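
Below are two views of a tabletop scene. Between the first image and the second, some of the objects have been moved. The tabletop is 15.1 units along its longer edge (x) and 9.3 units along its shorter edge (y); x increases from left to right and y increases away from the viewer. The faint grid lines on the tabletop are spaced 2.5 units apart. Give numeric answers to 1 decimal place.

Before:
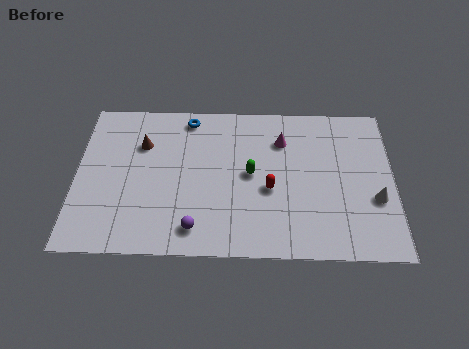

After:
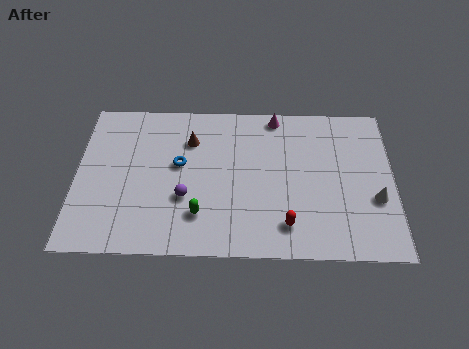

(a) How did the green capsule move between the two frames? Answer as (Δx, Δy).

(-2.4, -2.5)

The green capsule was at about (8.3, 4.8) and moved to about (5.9, 2.3).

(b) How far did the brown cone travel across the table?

2.3

The brown cone moved from about (3.1, 6.5) to (5.4, 6.8), a distance of √(2.3² + 0.3²) ≈ 2.3.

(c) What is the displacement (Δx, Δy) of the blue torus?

(-0.4, -2.9)

From the two frames, the blue torus sits at roughly (5.3, 8.2) before and (4.9, 5.3) after.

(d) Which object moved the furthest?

the green capsule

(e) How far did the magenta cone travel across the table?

1.5

The magenta cone moved from about (9.8, 6.9) to (9.5, 8.4), a distance of √(0.3² + 1.5²) ≈ 1.5.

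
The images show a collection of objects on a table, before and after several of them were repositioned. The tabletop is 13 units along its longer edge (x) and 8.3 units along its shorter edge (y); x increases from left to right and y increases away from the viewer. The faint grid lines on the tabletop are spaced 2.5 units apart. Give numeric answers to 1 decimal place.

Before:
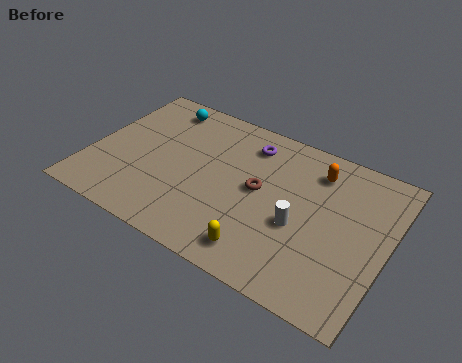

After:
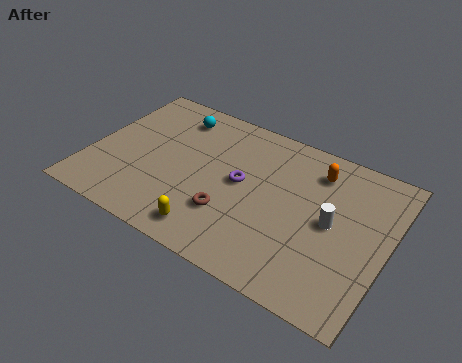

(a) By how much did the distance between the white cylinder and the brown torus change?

+2.4

Before: roughly 2.1 units apart; after: 4.5. That's 2.4 units further apart.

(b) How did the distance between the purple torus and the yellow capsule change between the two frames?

-2.3

They were about 5.6 units apart before and 3.3 after — 2.3 units closer together.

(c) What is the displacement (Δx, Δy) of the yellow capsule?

(-2.2, -0.1)

From the two frames, the yellow capsule sits at roughly (8.0, 1.3) before and (5.8, 1.2) after.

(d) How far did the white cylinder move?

1.5

From (9.3, 3.4) to (10.6, 4.2), the white cylinder covered √(1.3² + 0.8²) ≈ 1.5 units.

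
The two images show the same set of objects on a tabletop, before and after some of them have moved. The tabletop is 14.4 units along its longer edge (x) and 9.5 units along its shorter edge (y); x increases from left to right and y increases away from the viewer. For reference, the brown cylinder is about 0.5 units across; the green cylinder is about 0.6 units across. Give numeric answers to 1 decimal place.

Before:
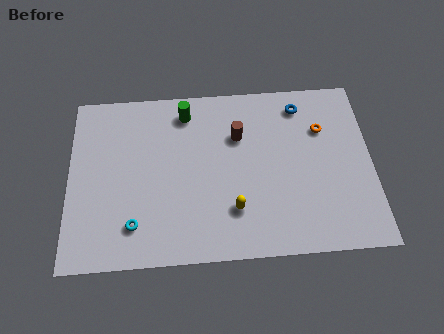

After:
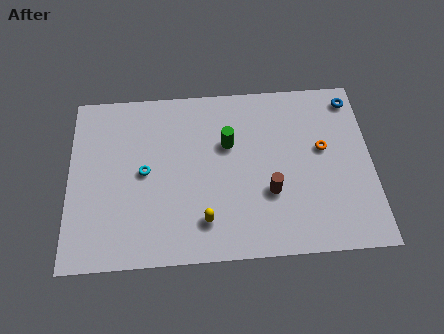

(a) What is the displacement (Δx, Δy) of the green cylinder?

(2.0, -1.9)

The green cylinder started near (5.6, 8.0) and ended near (7.6, 6.1).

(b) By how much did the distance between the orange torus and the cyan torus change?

-1.6

The distance was about 10.1 in the first image and 8.5 in the second, so they moved 1.6 units closer together.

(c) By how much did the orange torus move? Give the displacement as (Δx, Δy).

(0.0, -1.1)

The orange torus started near (12.1, 6.6) and ended near (12.1, 5.5).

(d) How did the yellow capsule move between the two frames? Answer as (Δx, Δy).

(-1.4, -0.5)

From the two frames, the yellow capsule sits at roughly (7.8, 2.5) before and (6.4, 2.0) after.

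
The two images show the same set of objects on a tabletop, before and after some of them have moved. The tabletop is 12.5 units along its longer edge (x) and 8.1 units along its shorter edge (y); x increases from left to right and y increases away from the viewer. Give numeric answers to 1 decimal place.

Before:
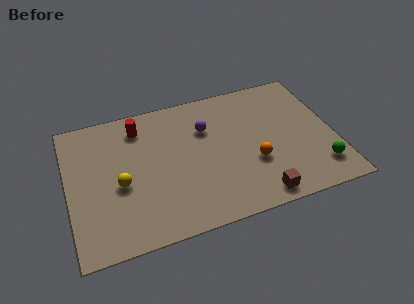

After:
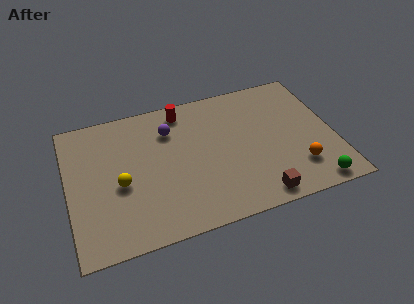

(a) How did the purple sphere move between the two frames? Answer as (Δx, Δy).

(-1.7, 0.4)

The purple sphere started near (6.6, 5.6) and ended near (4.9, 6.0).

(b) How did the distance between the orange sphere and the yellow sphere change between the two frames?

+2.1

The distance was about 6.2 in the first image and 8.3 in the second, so they moved 2.1 units further apart.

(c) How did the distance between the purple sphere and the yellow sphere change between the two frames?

-1.2

Before: roughly 4.7 units apart; after: 3.5. That's 1.2 units closer together.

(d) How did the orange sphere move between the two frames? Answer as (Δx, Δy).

(2.0, -0.9)

The orange sphere was at about (8.6, 2.9) and moved to about (10.6, 2.0).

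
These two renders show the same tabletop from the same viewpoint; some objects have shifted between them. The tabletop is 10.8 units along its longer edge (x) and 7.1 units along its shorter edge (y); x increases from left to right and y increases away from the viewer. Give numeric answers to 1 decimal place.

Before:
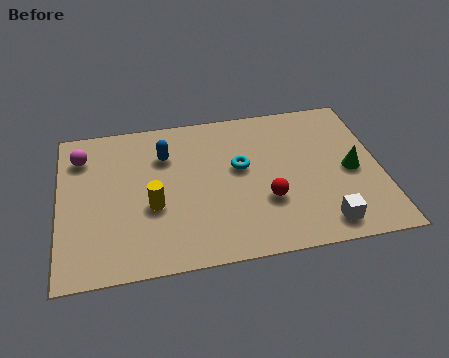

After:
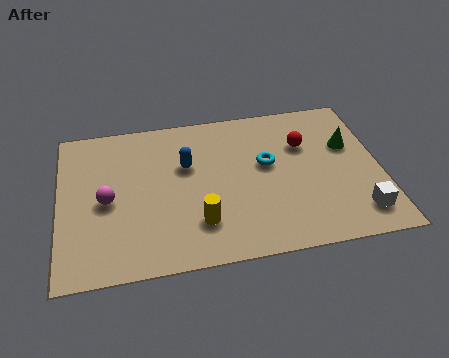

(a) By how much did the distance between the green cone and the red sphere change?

-1.5

The distance was about 3.0 in the first image and 1.5 in the second, so they moved 1.5 units closer together.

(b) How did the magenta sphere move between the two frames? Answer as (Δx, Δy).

(0.8, -2.2)

The magenta sphere was at about (0.8, 5.5) and moved to about (1.6, 3.3).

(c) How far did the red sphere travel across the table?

2.8

The red sphere moved from about (6.9, 2.4) to (8.3, 4.8), a distance of √(1.4² + 2.4²) ≈ 2.8.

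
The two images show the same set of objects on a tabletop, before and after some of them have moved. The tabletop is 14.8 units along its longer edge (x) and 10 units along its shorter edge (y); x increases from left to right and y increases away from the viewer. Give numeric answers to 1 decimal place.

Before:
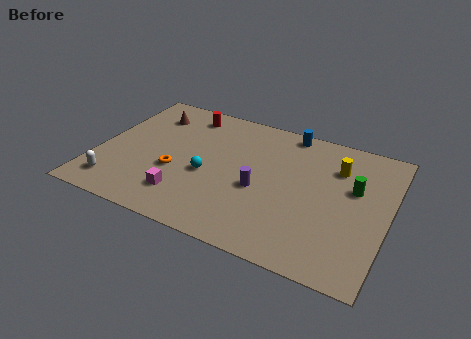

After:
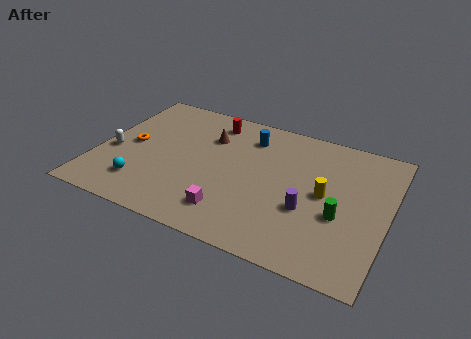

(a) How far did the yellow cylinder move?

2.2

The yellow cylinder was near (12.0, 7.3) before and (11.6, 5.1) after, so it travelled √(0.4² + 2.2²) ≈ 2.2 units.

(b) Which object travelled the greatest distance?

the cyan sphere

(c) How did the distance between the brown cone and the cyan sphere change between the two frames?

+0.6

The distance was about 5.0 in the first image and 5.6 in the second, so they moved 0.6 units further apart.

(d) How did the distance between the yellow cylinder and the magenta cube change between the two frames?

-3.4

They were about 8.8 units apart before and 5.4 after — 3.4 units closer together.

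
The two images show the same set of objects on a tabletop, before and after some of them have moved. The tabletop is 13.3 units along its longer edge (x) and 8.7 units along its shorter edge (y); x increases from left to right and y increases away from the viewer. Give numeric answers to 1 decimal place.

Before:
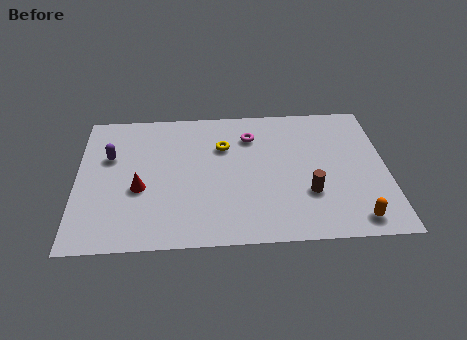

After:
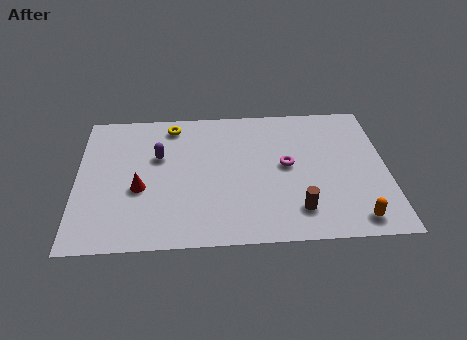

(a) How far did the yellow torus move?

2.7

The yellow torus was near (6.3, 6.0) before and (4.1, 7.5) after, so it travelled √(2.2² + 1.5²) ≈ 2.7 units.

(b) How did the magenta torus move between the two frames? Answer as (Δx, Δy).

(1.5, -2.0)

The magenta torus started near (7.5, 6.6) and ended near (9.0, 4.6).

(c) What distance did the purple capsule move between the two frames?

2.1

From (1.4, 5.6) to (3.5, 5.5), the purple capsule covered √(2.1² + 0.1²) ≈ 2.1 units.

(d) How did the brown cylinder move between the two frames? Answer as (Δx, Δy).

(-0.5, -1.0)

The brown cylinder started near (9.9, 2.8) and ended near (9.4, 1.8).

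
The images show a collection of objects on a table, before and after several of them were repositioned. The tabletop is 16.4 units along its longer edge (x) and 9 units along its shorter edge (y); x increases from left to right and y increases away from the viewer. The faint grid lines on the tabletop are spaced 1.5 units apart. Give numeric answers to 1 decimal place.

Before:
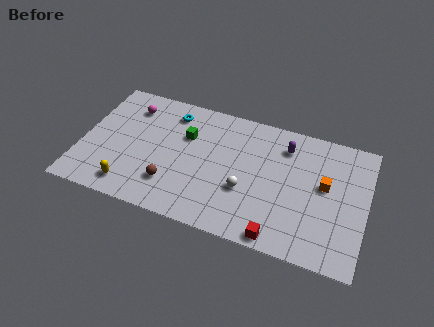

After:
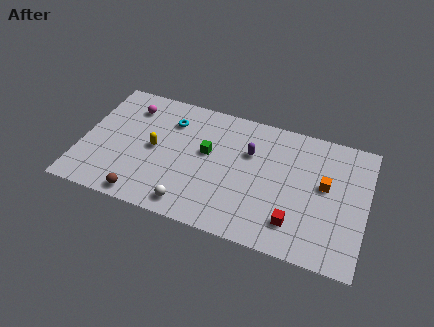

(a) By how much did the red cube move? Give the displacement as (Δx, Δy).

(0.8, 1.2)

The red cube started near (11.7, 0.8) and ended near (12.5, 2.0).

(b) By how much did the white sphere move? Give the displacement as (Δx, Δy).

(-3.0, -2.1)

The white sphere started near (9.6, 3.3) and ended near (6.6, 1.2).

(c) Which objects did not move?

the orange cube and the magenta sphere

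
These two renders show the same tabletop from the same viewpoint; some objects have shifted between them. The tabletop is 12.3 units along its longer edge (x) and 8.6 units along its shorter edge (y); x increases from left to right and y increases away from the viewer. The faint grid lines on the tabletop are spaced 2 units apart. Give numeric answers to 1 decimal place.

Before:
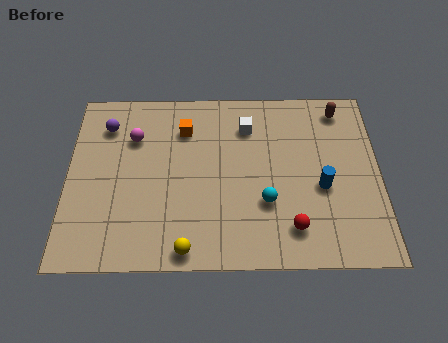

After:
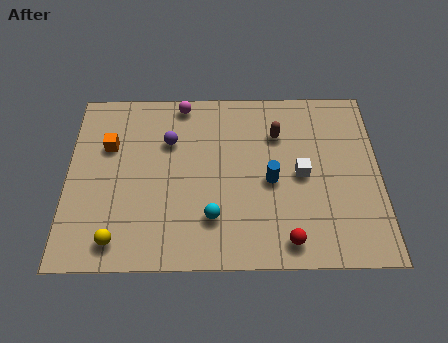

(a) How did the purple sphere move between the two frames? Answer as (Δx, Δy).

(2.5, -0.8)

The purple sphere started near (1.5, 6.7) and ended near (4.0, 5.9).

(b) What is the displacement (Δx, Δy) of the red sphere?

(-0.2, -0.6)

The red sphere started near (8.8, 1.7) and ended near (8.6, 1.1).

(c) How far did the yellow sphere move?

2.7

The yellow sphere moved from about (4.7, 0.8) to (2.0, 1.2), a distance of √(2.7² + 0.4²) ≈ 2.7.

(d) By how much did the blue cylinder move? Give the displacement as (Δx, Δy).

(-2.0, 0.3)

From the two frames, the blue cylinder sits at roughly (10.0, 3.6) before and (8.0, 3.9) after.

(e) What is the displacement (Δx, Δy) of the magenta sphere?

(1.9, 1.7)

From the two frames, the magenta sphere sits at roughly (2.6, 6.1) before and (4.5, 7.8) after.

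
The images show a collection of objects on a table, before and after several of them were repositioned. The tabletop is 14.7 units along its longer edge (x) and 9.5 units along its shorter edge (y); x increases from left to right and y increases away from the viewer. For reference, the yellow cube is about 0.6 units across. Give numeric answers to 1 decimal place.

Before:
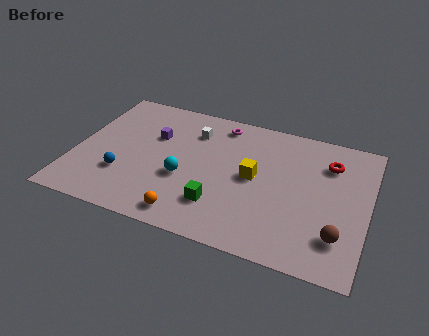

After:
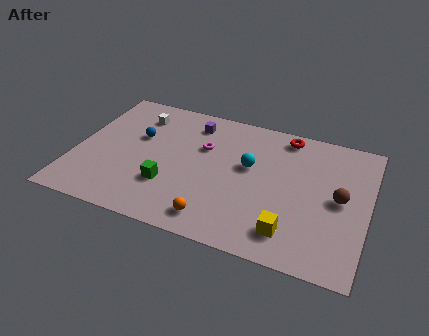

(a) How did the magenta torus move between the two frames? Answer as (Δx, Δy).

(-0.7, -2.0)

From the two frames, the magenta torus sits at roughly (7.0, 8.2) before and (6.3, 6.2) after.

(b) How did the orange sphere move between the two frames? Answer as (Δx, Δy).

(1.3, 0.2)

From the two frames, the orange sphere sits at roughly (6.1, 1.2) before and (7.4, 1.4) after.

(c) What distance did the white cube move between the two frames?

2.9

From (5.7, 7.2) to (2.8, 7.5), the white cube covered √(2.9² + 0.3²) ≈ 2.9 units.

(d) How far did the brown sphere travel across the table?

2.5

The brown sphere moved from about (13.4, 2.3) to (13.3, 4.8), a distance of √(0.1² + 2.5²) ≈ 2.5.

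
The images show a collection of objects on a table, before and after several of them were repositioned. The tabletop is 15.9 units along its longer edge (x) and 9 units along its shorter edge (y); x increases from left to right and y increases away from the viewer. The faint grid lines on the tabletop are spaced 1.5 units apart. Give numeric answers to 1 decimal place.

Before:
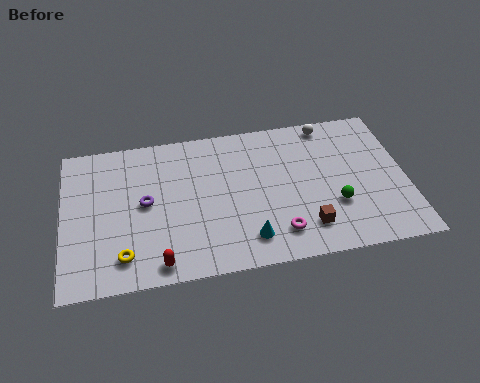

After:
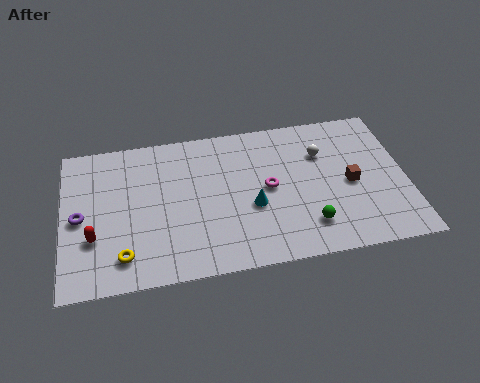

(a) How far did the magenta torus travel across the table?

2.8

From (9.8, 1.8) to (9.5, 4.6), the magenta torus covered √(0.3² + 2.8²) ≈ 2.8 units.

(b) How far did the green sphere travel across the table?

1.6

The green sphere was near (12.5, 3.0) before and (11.2, 2.0) after, so it travelled √(1.3² + 1.0²) ≈ 1.6 units.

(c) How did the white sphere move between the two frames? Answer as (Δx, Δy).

(-0.4, -1.8)

The white sphere was at about (12.5, 8.1) and moved to about (12.1, 6.3).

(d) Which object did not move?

the yellow torus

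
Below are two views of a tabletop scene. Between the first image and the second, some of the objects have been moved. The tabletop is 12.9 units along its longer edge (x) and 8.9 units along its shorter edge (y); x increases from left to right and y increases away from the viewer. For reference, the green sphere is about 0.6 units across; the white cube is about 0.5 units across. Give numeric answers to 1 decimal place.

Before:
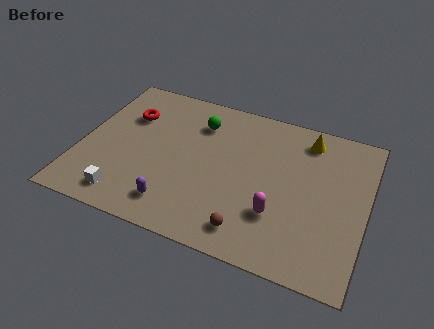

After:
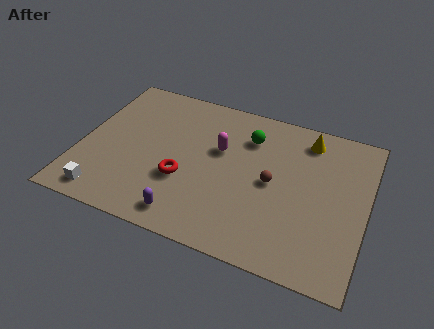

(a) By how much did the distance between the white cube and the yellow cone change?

+0.8

Before: roughly 9.8 units apart; after: 10.6. That's 0.8 units further apart.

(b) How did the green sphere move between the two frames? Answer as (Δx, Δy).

(2.3, -0.1)

The green sphere was at about (5.1, 6.8) and moved to about (7.4, 6.7).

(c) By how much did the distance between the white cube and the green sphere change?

+2.0

The distance was about 6.1 in the first image and 8.1 in the second, so they moved 2.0 units further apart.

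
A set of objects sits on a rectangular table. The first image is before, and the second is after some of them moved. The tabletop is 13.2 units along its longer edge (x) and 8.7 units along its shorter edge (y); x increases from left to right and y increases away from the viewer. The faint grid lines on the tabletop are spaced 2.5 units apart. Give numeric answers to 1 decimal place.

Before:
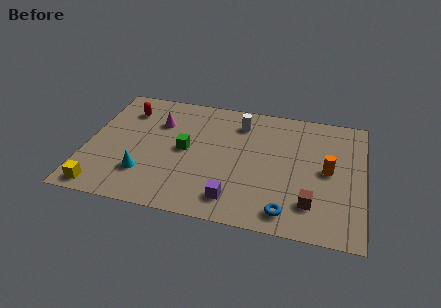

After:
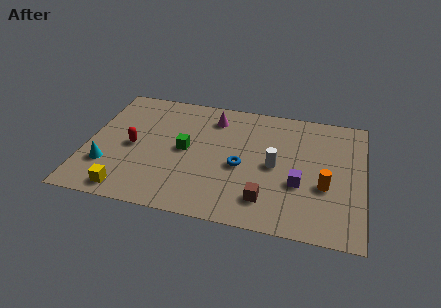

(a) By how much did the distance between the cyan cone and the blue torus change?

-0.5

They were about 6.9 units apart before and 6.4 after — 0.5 units closer together.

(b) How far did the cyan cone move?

1.8

The cyan cone was near (2.9, 2.3) before and (1.1, 2.5) after, so it travelled √(1.8² + 0.2²) ≈ 1.8 units.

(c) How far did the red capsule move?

2.6

From (1.7, 6.7) to (2.2, 4.1), the red capsule covered √(0.5² + 2.6²) ≈ 2.6 units.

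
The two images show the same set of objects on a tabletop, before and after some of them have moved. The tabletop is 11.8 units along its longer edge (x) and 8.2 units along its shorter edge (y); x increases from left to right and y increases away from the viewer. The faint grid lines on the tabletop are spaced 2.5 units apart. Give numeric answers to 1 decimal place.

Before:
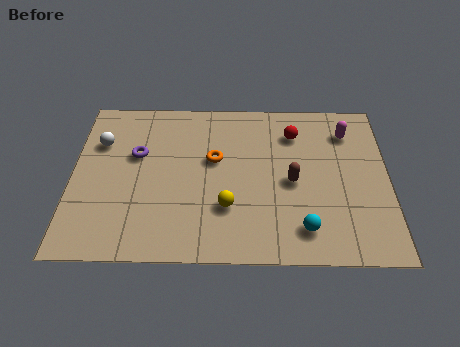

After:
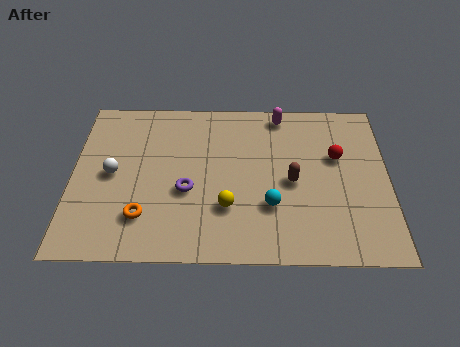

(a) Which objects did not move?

the brown capsule and the yellow sphere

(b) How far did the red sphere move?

2.0

The red sphere moved from about (8.3, 6.3) to (9.9, 5.1), a distance of √(1.6² + 1.2²) ≈ 2.0.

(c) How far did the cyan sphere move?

1.6

From (8.6, 1.5) to (7.4, 2.6), the cyan sphere covered √(1.2² + 1.1²) ≈ 1.6 units.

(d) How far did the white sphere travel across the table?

1.7

The white sphere moved from about (1.0, 5.7) to (1.5, 4.1), a distance of √(0.5² + 1.6²) ≈ 1.7.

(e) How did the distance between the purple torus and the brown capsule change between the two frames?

-2.0

The distance was about 5.9 in the first image and 3.9 in the second, so they moved 2.0 units closer together.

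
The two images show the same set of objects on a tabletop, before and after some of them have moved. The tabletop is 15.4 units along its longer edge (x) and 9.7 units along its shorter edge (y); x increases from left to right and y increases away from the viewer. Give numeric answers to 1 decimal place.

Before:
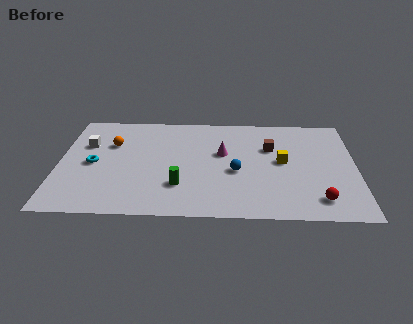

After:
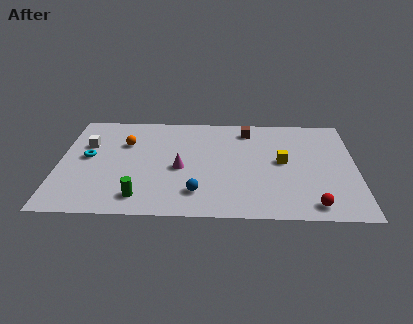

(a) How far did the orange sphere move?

0.7

The orange sphere was near (2.7, 6.5) before and (3.4, 6.6) after, so it travelled √(0.7² + 0.1²) ≈ 0.7 units.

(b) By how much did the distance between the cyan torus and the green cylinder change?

-0.3

They were about 4.9 units apart before and 4.6 after — 0.3 units closer together.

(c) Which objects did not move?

the white cube and the yellow cube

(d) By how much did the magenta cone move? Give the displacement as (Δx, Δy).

(-2.2, -1.5)

The magenta cone was at about (8.5, 5.8) and moved to about (6.3, 4.3).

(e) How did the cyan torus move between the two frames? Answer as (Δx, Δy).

(-0.3, 0.6)

From the two frames, the cyan torus sits at roughly (1.8, 4.6) before and (1.5, 5.2) after.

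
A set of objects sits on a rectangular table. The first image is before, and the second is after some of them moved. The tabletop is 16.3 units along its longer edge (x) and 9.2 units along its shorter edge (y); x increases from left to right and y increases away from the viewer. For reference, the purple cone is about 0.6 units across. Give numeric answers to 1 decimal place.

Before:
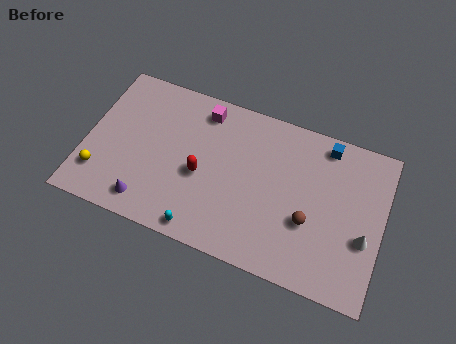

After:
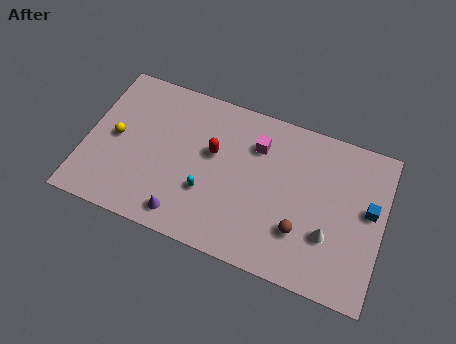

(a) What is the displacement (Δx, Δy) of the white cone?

(-1.9, -0.5)

From the two frames, the white cone sits at roughly (15.4, 3.5) before and (13.5, 3.0) after.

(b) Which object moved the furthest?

the blue cube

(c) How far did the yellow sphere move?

2.5

From (1.0, 2.2) to (1.6, 4.6), the yellow sphere covered √(0.6² + 2.4²) ≈ 2.5 units.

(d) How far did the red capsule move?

1.6

From (6.4, 4.0) to (6.9, 5.5), the red capsule covered √(0.5² + 1.5²) ≈ 1.6 units.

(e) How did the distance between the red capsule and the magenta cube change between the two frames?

-1.2

They were about 3.8 units apart before and 2.6 after — 1.2 units closer together.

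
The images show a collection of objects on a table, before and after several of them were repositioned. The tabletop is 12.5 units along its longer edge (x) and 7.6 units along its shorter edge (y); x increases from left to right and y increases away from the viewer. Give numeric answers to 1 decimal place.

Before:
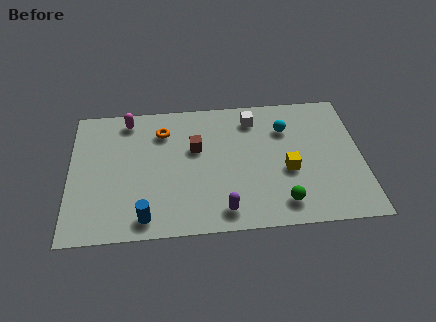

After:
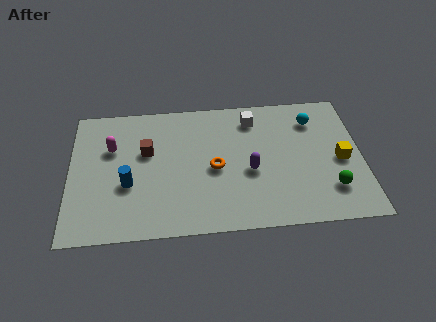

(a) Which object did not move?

the white cube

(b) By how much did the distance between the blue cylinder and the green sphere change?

+2.9

The distance was about 5.8 in the first image and 8.7 in the second, so they moved 2.9 units further apart.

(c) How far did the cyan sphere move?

1.3

From (9.3, 5.5) to (10.5, 5.9), the cyan sphere covered √(1.2² + 0.4²) ≈ 1.3 units.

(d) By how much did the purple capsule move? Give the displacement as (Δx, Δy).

(1.2, 2.1)

The purple capsule was at about (6.5, 1.1) and moved to about (7.7, 3.2).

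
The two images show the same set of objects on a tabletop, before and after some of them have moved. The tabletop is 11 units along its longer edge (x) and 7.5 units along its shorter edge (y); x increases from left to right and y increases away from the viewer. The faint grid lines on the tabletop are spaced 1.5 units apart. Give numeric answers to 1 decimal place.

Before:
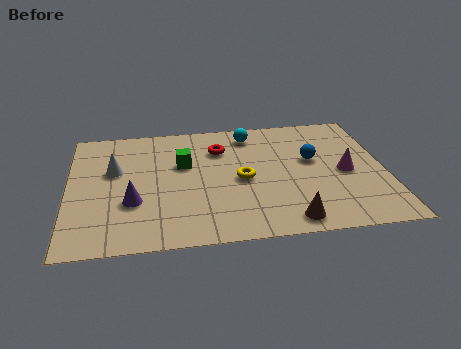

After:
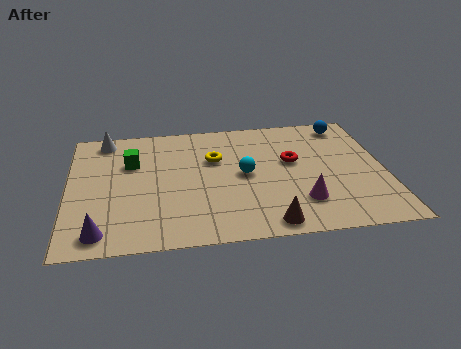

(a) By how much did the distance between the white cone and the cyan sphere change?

+0.5

The distance was about 5.1 in the first image and 5.6 in the second, so they moved 0.5 units further apart.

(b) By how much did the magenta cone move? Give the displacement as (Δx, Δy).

(-1.6, -1.6)

The magenta cone was at about (9.6, 3.5) and moved to about (8.0, 1.9).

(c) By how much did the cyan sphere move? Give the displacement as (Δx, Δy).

(-0.3, -2.5)

The cyan sphere was at about (6.4, 6.3) and moved to about (6.1, 3.8).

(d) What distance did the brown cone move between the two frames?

0.7

From (7.5, 0.9) to (6.8, 0.8), the brown cone covered √(0.7² + 0.1²) ≈ 0.7 units.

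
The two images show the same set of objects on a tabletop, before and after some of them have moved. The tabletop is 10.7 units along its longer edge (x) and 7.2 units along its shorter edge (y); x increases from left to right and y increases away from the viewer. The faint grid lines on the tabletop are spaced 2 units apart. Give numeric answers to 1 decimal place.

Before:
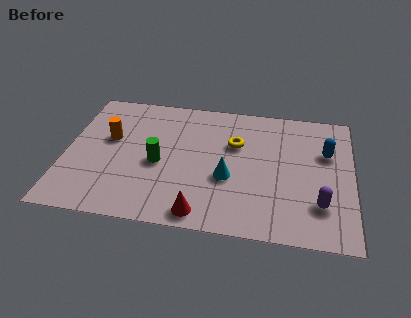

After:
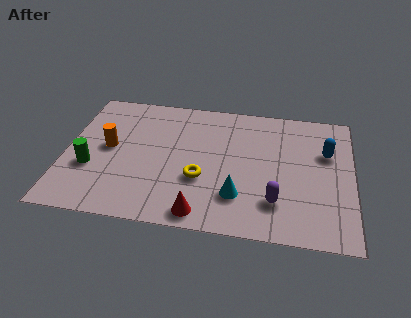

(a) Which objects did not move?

the red cone and the blue capsule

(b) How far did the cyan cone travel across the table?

1.0

From (6.1, 2.8) to (6.5, 1.9), the cyan cone covered √(0.4² + 0.9²) ≈ 1.0 units.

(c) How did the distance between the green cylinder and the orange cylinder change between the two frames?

-0.9

Before: roughly 2.2 units apart; after: 1.3. That's 0.9 units closer together.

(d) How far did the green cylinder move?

2.6

The green cylinder was near (3.5, 3.2) before and (1.0, 2.6) after, so it travelled √(2.5² + 0.6²) ≈ 2.6 units.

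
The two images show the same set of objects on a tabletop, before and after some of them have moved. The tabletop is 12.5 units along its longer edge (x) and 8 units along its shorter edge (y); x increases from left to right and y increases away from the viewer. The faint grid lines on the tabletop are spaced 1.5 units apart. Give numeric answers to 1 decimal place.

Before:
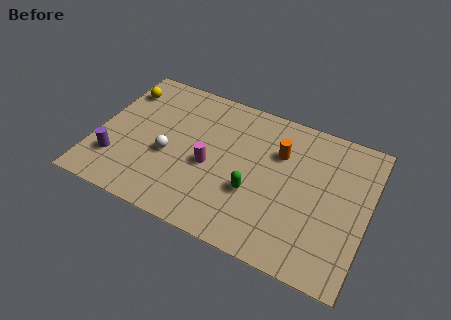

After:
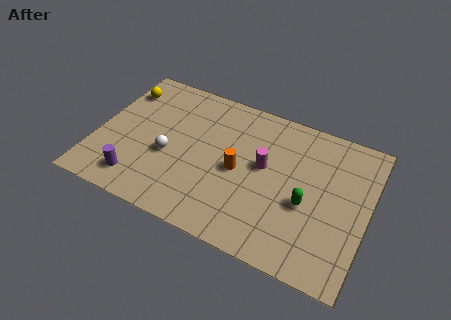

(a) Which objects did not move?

the white sphere and the yellow sphere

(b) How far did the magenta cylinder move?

2.6

The magenta cylinder was near (5.3, 3.5) before and (7.7, 4.5) after, so it travelled √(2.4² + 1.0²) ≈ 2.6 units.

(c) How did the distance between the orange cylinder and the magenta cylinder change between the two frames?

-2.3

The distance was about 3.6 in the first image and 1.3 in the second, so they moved 2.3 units closer together.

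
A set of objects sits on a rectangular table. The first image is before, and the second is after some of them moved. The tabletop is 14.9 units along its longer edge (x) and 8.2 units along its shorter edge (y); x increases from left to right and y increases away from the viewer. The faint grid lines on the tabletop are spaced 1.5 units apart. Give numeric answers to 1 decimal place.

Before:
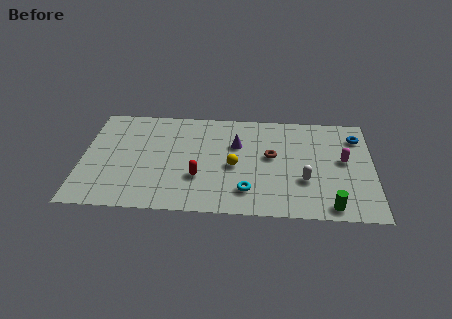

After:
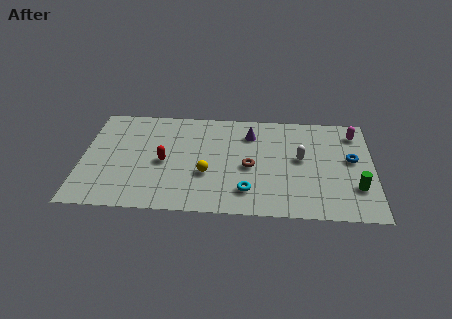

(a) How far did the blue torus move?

1.8

From (14.1, 6.4) to (13.8, 4.6), the blue torus covered √(0.3² + 1.8²) ≈ 1.8 units.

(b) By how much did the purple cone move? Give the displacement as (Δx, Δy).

(0.7, 0.9)

The purple cone was at about (7.9, 5.4) and moved to about (8.6, 6.3).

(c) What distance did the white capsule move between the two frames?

1.7

The white capsule was near (11.4, 2.8) before and (11.2, 4.5) after, so it travelled √(0.2² + 1.7²) ≈ 1.7 units.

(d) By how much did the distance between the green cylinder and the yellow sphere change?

+2.0

The distance was about 5.6 in the first image and 7.6 in the second, so they moved 2.0 units further apart.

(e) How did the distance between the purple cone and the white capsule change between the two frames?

-1.2

The distance was about 4.4 in the first image and 3.2 in the second, so they moved 1.2 units closer together.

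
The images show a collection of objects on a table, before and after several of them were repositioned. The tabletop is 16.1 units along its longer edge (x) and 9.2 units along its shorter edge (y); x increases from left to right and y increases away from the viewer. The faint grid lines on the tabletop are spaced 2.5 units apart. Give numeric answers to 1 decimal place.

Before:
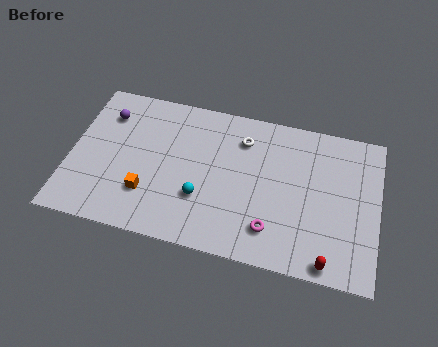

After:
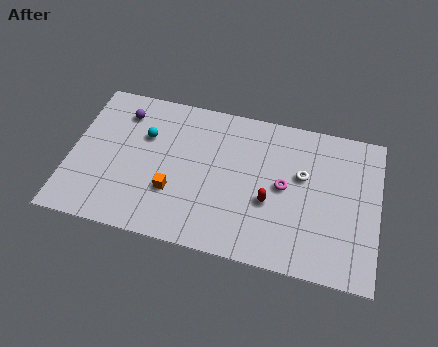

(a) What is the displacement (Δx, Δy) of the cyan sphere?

(-3.2, 3.1)

From the two frames, the cyan sphere sits at roughly (7.0, 3.0) before and (3.8, 6.1) after.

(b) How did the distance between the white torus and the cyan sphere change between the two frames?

+3.8

The distance was about 4.5 in the first image and 8.3 in the second, so they moved 3.8 units further apart.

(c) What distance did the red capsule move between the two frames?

4.3

The red capsule was near (13.7, 0.8) before and (10.5, 3.6) after, so it travelled √(3.2² + 2.8²) ≈ 4.3 units.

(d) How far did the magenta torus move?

2.7

From (10.7, 2.0) to (11.2, 4.7), the magenta torus covered √(0.5² + 2.7²) ≈ 2.7 units.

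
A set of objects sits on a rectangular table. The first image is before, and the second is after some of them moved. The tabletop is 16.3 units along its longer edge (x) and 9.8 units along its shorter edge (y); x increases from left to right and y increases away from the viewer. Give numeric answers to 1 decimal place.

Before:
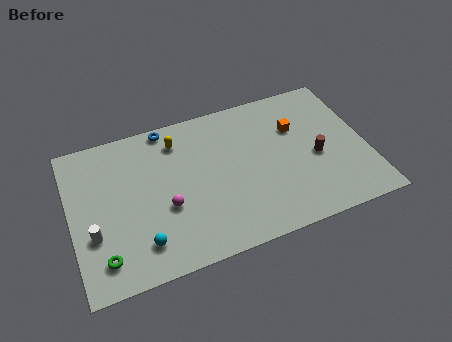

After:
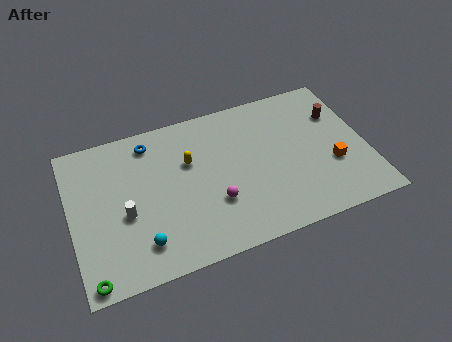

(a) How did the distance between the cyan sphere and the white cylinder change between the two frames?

-0.7

They were about 2.9 units apart before and 2.2 after — 0.7 units closer together.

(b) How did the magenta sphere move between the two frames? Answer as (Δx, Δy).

(2.6, -0.6)

From the two frames, the magenta sphere sits at roughly (5.1, 3.8) before and (7.7, 3.2) after.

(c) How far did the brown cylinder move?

2.9

From (13.5, 4.3) to (15.0, 6.8), the brown cylinder covered √(1.5² + 2.5²) ≈ 2.9 units.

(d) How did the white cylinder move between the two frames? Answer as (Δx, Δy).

(1.8, 0.7)

From the two frames, the white cylinder sits at roughly (1.1, 3.4) before and (2.9, 4.1) after.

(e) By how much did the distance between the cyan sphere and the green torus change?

+0.9

Before: roughly 2.1 units apart; after: 3.0. That's 0.9 units further apart.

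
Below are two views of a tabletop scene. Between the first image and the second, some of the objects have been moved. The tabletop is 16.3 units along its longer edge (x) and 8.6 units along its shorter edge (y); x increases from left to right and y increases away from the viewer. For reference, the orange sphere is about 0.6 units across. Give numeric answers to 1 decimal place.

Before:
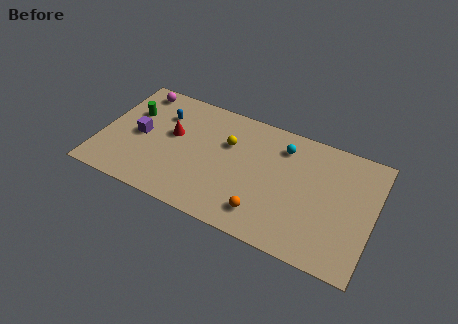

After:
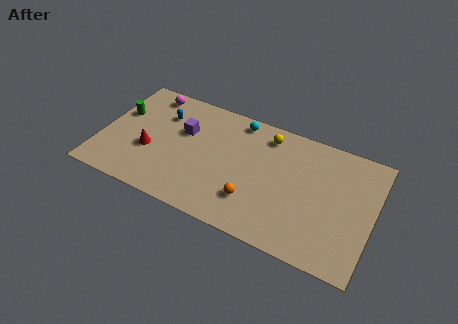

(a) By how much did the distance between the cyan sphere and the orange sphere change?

+0.4

They were about 5.1 units apart before and 5.5 after — 0.4 units further apart.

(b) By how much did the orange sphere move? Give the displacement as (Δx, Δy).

(-0.7, 0.6)

The orange sphere was at about (10.1, 1.7) and moved to about (9.4, 2.3).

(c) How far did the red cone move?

2.1

From (4.2, 5.0) to (3.0, 3.3), the red cone covered √(1.2² + 1.7²) ≈ 2.1 units.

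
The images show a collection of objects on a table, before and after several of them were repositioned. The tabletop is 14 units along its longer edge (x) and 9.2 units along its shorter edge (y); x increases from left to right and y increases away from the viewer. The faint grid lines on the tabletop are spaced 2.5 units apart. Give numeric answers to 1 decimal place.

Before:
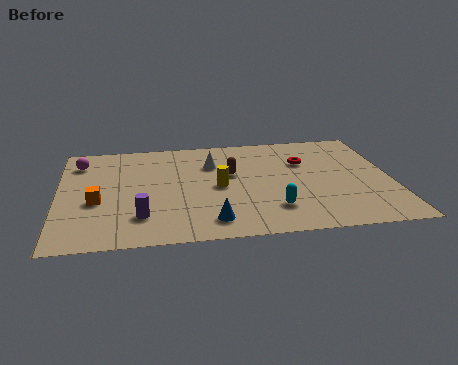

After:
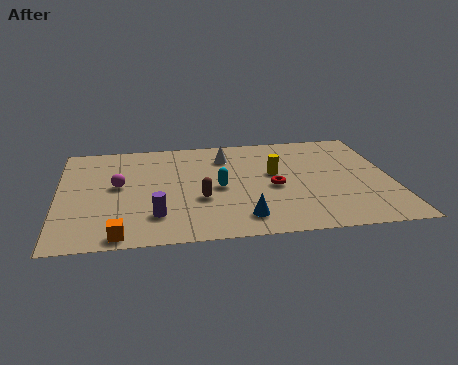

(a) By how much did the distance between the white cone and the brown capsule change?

+2.6

Before: roughly 1.3 units apart; after: 3.9. That's 2.6 units further apart.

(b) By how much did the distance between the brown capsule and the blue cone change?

-1.6

The distance was about 4.1 in the first image and 2.5 in the second, so they moved 1.6 units closer together.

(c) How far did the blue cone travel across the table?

1.3

The blue cone moved from about (6.3, 1.5) to (7.6, 1.6), a distance of √(1.3² + 0.1²) ≈ 1.3.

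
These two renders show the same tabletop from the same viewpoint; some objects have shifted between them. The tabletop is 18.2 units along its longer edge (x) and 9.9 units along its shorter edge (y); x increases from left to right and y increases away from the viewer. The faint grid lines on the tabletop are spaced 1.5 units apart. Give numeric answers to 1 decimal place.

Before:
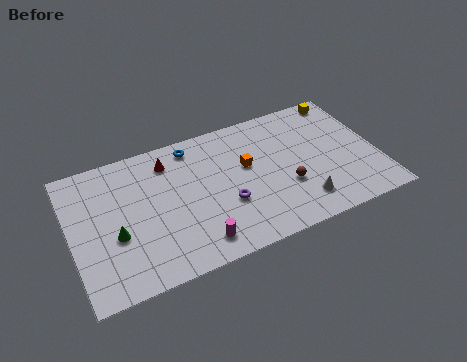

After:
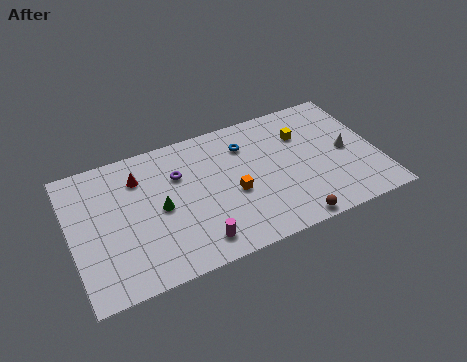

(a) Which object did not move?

the magenta cylinder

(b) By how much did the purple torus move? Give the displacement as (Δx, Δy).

(-2.5, 3.2)

The purple torus was at about (9.0, 3.6) and moved to about (6.5, 6.8).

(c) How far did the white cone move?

4.2

From (13.3, 2.0) to (16.4, 4.8), the white cone covered √(3.1² + 2.8²) ≈ 4.2 units.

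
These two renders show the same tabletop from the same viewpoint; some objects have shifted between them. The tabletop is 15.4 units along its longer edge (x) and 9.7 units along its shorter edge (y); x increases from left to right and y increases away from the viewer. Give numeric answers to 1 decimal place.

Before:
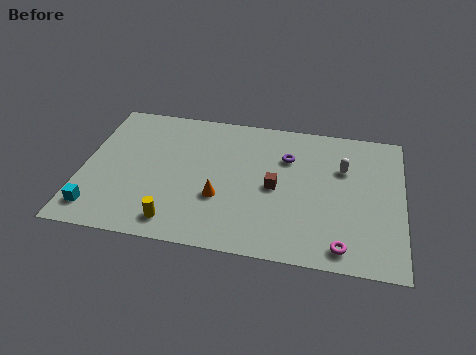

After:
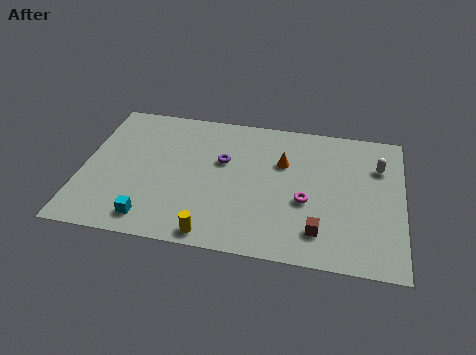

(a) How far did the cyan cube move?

2.6

The cyan cube moved from about (0.9, 1.6) to (3.5, 1.4), a distance of √(2.6² + 0.2²) ≈ 2.6.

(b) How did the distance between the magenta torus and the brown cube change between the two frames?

-2.7

The distance was about 4.7 in the first image and 2.0 in the second, so they moved 2.7 units closer together.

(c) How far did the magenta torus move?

3.2

The magenta torus was near (12.6, 1.2) before and (10.8, 3.9) after, so it travelled √(1.8² + 2.7²) ≈ 3.2 units.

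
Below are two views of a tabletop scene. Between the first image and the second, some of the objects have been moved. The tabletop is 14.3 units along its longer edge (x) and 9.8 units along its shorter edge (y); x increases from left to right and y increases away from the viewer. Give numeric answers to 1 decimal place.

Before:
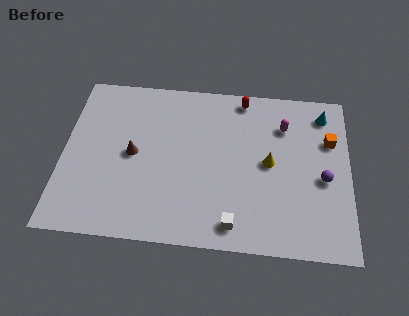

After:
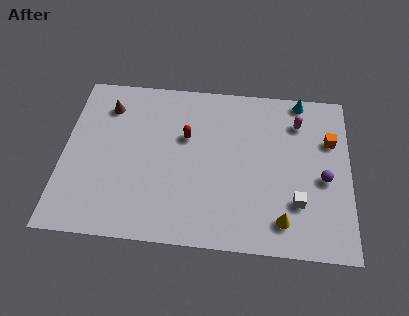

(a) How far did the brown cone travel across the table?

3.1

The brown cone moved from about (3.5, 4.9) to (2.1, 7.7), a distance of √(1.4² + 2.8²) ≈ 3.1.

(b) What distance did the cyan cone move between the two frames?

1.4

The cyan cone moved from about (13.0, 8.2) to (11.8, 9.0), a distance of √(1.2² + 0.8²) ≈ 1.4.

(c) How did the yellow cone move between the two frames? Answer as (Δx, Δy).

(0.7, -3.3)

The yellow cone started near (10.3, 5.0) and ended near (11.0, 1.7).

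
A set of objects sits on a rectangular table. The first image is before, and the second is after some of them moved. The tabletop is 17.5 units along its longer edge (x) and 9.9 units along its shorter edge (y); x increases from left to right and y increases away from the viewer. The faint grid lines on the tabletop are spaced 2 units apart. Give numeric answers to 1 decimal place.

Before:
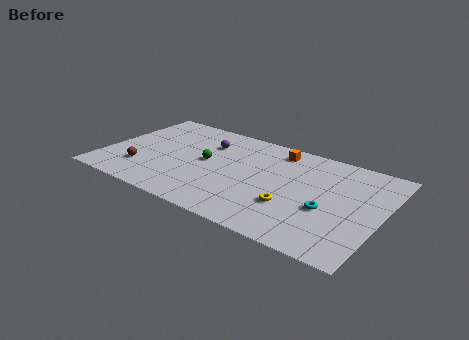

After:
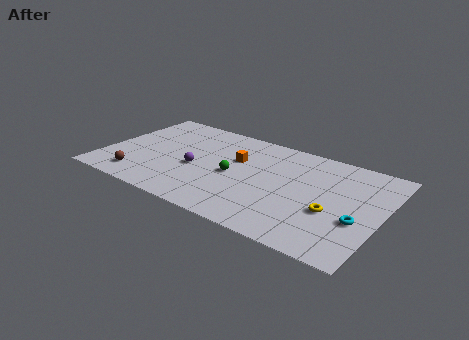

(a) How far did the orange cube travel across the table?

3.1

The orange cube was near (10.5, 8.4) before and (8.2, 6.3) after, so it travelled √(2.3² + 2.1²) ≈ 3.1 units.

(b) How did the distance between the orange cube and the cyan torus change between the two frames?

+2.5

The distance was about 5.9 in the first image and 8.4 in the second, so they moved 2.5 units further apart.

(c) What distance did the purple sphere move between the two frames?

3.0

The purple sphere was near (6.1, 7.2) before and (5.9, 4.2) after, so it travelled √(0.2² + 3.0²) ≈ 3.0 units.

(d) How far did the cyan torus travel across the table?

1.9

From (14.3, 3.9) to (16.2, 3.7), the cyan torus covered √(1.9² + 0.2²) ≈ 1.9 units.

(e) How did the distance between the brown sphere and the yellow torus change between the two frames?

+2.6

They were about 9.6 units apart before and 12.2 after — 2.6 units further apart.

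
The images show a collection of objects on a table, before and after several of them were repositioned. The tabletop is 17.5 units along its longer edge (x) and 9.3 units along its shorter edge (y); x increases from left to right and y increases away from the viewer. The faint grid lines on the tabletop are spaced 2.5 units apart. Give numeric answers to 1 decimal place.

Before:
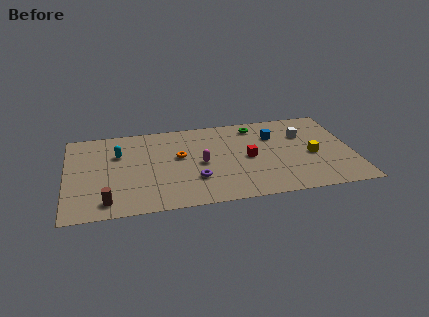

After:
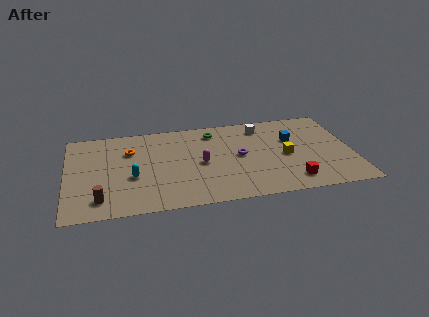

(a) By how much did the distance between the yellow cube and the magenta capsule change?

-1.6

Before: roughly 6.8 units apart; after: 5.2. That's 1.6 units closer together.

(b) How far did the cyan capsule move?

2.7

The cyan capsule was near (3.2, 6.3) before and (4.0, 3.7) after, so it travelled √(0.8² + 2.6²) ≈ 2.7 units.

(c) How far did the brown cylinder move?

0.5

The brown cylinder moved from about (2.4, 1.4) to (2.0, 1.7), a distance of √(0.4² + 0.3²) ≈ 0.5.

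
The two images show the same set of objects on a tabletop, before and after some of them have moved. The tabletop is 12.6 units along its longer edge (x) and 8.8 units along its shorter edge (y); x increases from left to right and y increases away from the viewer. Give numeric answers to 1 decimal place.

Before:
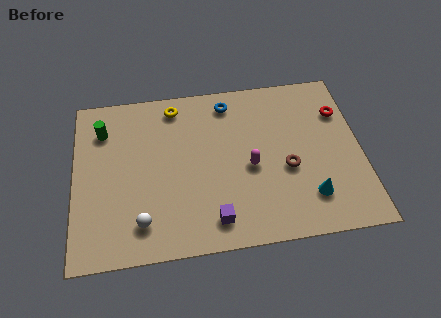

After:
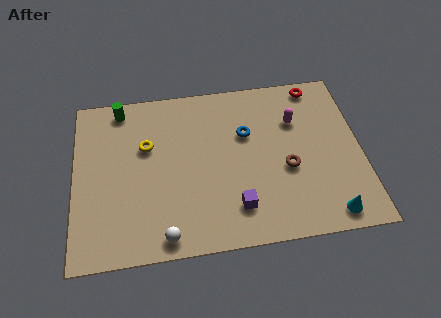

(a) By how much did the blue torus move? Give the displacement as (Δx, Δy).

(0.7, -1.8)

The blue torus started near (6.9, 7.5) and ended near (7.6, 5.7).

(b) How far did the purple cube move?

1.1

From (6.0, 1.4) to (7.0, 1.9), the purple cube covered √(1.0² + 0.5²) ≈ 1.1 units.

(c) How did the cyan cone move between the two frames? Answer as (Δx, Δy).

(0.8, -1.0)

The cyan cone was at about (10.2, 2.0) and moved to about (11.0, 1.0).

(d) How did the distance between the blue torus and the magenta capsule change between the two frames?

-1.5

Before: roughly 3.7 units apart; after: 2.2. That's 1.5 units closer together.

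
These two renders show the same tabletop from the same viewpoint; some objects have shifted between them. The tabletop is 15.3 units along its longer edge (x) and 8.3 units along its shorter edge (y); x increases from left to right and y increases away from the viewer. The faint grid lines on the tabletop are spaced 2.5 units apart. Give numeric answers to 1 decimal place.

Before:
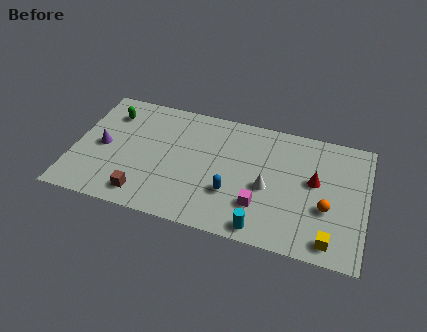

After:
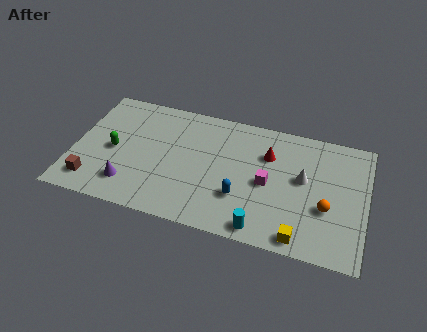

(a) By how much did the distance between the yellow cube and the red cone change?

+1.6

Before: roughly 3.7 units apart; after: 5.3. That's 1.6 units further apart.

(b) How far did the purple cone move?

2.7

The purple cone moved from about (1.5, 4.0) to (3.1, 1.8), a distance of √(1.6² + 2.2²) ≈ 2.7.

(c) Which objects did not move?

the orange sphere and the cyan cylinder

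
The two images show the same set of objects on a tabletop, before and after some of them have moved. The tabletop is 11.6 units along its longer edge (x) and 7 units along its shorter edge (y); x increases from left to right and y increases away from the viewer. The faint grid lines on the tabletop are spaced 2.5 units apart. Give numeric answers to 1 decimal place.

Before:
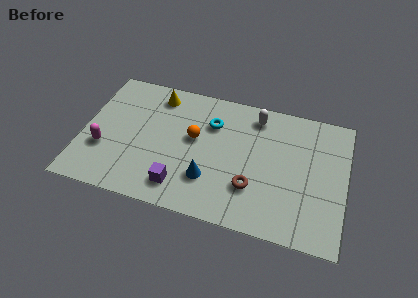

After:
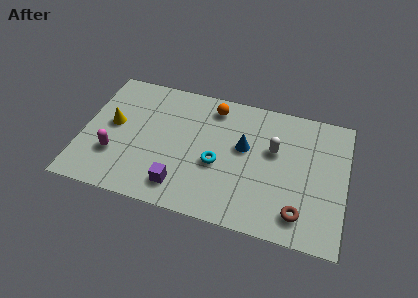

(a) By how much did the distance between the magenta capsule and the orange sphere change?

+1.3

The distance was about 4.2 in the first image and 5.5 in the second, so they moved 1.3 units further apart.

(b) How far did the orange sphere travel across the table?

2.0

The orange sphere was near (4.9, 4.0) before and (5.6, 5.9) after, so it travelled √(0.7² + 1.9²) ≈ 2.0 units.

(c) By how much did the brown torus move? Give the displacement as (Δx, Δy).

(2.1, -0.8)

The brown torus was at about (7.6, 2.1) and moved to about (9.7, 1.3).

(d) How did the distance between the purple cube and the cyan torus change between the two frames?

-1.7

Before: roughly 3.9 units apart; after: 2.2. That's 1.7 units closer together.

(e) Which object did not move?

the purple cube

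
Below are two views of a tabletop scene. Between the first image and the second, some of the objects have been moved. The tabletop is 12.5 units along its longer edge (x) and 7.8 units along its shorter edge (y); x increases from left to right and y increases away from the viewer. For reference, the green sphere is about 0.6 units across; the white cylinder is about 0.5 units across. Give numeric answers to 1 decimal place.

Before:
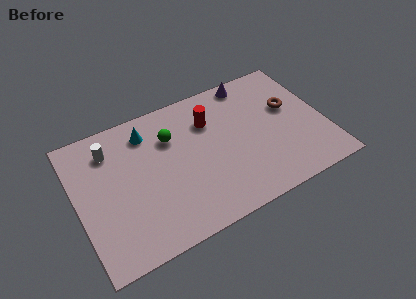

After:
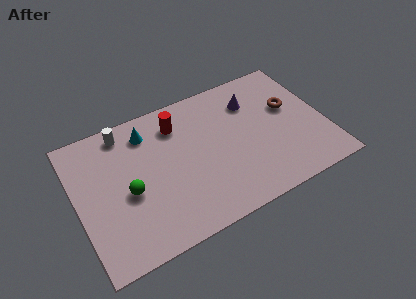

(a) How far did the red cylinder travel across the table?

1.7

The red cylinder moved from about (6.9, 5.6) to (5.3, 6.1), a distance of √(1.6² + 0.5²) ≈ 1.7.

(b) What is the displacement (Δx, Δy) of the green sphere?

(-2.4, -2.1)

The green sphere was at about (4.9, 5.5) and moved to about (2.5, 3.4).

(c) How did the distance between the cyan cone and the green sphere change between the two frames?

+1.8

The distance was about 1.4 in the first image and 3.2 in the second, so they moved 1.8 units further apart.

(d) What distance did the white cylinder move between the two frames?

1.1

From (1.9, 6.1) to (2.7, 6.8), the white cylinder covered √(0.8² + 0.7²) ≈ 1.1 units.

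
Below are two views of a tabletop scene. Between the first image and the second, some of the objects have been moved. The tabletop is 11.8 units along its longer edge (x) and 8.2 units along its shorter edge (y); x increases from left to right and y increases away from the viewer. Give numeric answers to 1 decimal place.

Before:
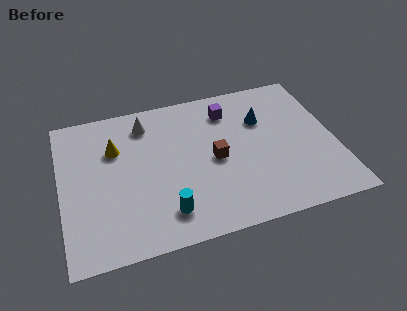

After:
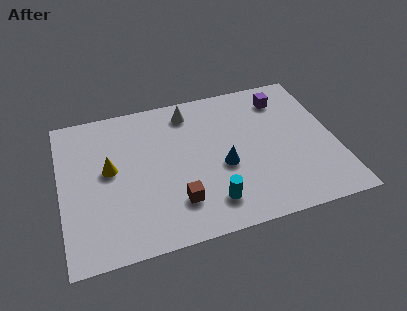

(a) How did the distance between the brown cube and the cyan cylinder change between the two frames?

-1.8

The distance was about 3.3 in the first image and 1.5 in the second, so they moved 1.8 units closer together.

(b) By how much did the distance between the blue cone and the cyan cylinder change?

-4.1

The distance was about 6.0 in the first image and 1.9 in the second, so they moved 4.1 units closer together.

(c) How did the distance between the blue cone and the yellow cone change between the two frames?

-1.5

Before: roughly 6.4 units apart; after: 4.9. That's 1.5 units closer together.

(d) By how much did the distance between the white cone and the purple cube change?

+0.5

Before: roughly 3.6 units apart; after: 4.1. That's 0.5 units further apart.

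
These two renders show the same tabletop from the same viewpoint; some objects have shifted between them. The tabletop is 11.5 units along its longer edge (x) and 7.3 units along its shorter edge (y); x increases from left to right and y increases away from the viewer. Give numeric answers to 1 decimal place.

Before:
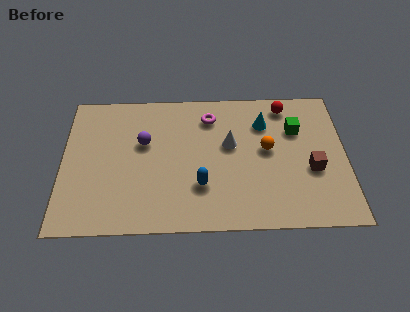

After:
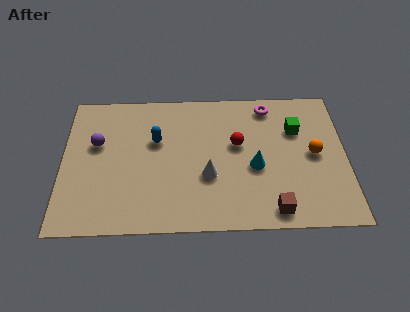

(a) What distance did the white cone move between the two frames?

1.8

The white cone was near (6.8, 4.3) before and (5.9, 2.7) after, so it travelled √(0.9² + 1.6²) ≈ 1.8 units.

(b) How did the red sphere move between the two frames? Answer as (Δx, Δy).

(-2.0, -2.0)

From the two frames, the red sphere sits at roughly (9.1, 6.3) before and (7.1, 4.3) after.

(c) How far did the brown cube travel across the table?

2.6

The brown cube moved from about (10.1, 2.9) to (8.5, 0.9), a distance of √(1.6² + 2.0²) ≈ 2.6.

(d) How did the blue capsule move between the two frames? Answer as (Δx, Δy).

(-1.8, 2.4)

From the two frames, the blue capsule sits at roughly (5.6, 2.2) before and (3.8, 4.6) after.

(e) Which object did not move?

the green cube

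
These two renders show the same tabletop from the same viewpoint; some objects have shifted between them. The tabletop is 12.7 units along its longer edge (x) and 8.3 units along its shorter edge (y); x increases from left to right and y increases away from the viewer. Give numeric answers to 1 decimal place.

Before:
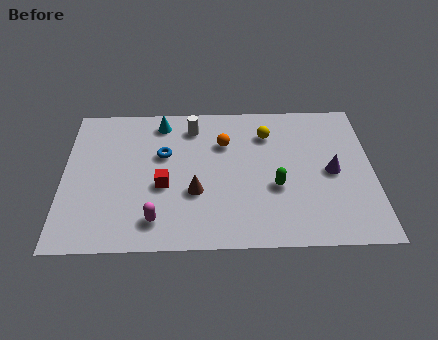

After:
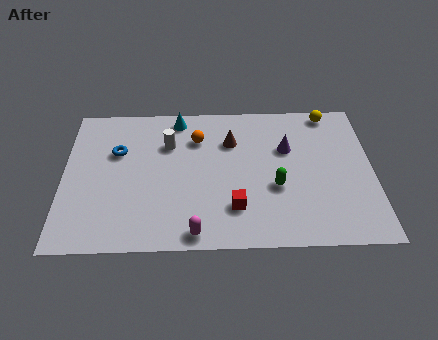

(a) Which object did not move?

the green capsule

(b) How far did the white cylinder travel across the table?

1.4

The white cylinder was near (5.3, 6.8) before and (4.3, 5.8) after, so it travelled √(1.0² + 1.0²) ≈ 1.4 units.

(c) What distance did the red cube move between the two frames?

3.2

The red cube was near (4.1, 3.4) before and (7.0, 2.1) after, so it travelled √(2.9² + 1.3²) ≈ 3.2 units.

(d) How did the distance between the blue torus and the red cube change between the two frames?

+4.0

Before: roughly 1.8 units apart; after: 5.8. That's 4.0 units further apart.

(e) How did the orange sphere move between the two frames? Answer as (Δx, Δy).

(-1.1, 0.3)

The orange sphere was at about (6.6, 5.8) and moved to about (5.5, 6.1).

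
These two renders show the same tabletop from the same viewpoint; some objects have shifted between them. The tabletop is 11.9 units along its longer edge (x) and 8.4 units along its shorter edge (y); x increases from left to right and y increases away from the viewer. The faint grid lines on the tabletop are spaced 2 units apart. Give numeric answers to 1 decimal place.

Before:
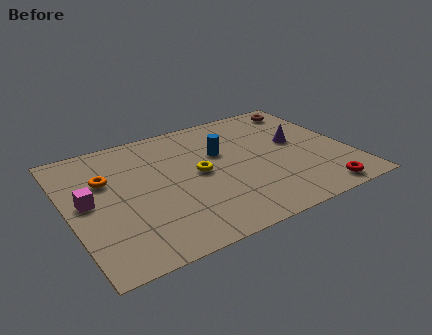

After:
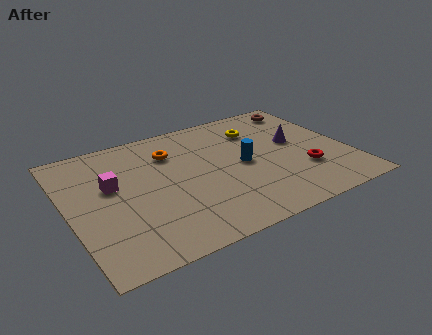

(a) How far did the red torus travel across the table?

1.7

From (10.1, 0.9) to (9.8, 2.6), the red torus covered √(0.3² + 1.7²) ≈ 1.7 units.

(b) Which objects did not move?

the purple cone and the brown torus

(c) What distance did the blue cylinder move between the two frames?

1.4

From (6.6, 5.3) to (7.4, 4.1), the blue cylinder covered √(0.8² + 1.2²) ≈ 1.4 units.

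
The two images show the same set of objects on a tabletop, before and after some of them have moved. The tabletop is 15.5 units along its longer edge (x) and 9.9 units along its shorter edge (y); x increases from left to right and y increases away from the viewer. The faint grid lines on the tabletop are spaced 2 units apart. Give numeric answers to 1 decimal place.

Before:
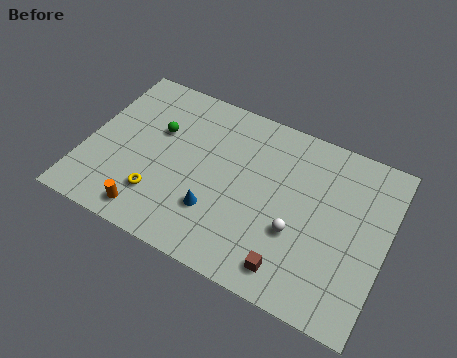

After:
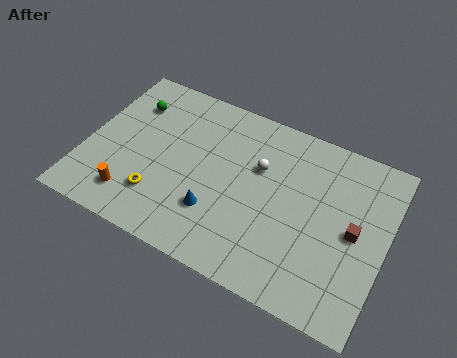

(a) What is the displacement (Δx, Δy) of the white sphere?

(-2.3, 2.8)

The white sphere was at about (11.1, 3.6) and moved to about (8.8, 6.4).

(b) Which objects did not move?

the yellow torus and the blue cone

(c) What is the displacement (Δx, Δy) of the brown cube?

(2.8, 3.4)

The brown cube was at about (11.1, 1.5) and moved to about (13.9, 4.9).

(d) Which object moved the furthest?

the brown cube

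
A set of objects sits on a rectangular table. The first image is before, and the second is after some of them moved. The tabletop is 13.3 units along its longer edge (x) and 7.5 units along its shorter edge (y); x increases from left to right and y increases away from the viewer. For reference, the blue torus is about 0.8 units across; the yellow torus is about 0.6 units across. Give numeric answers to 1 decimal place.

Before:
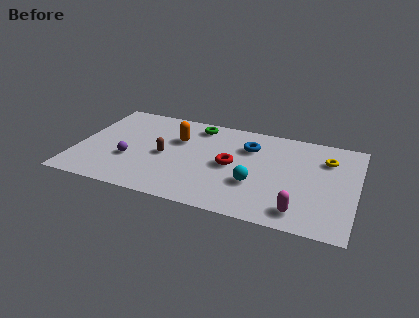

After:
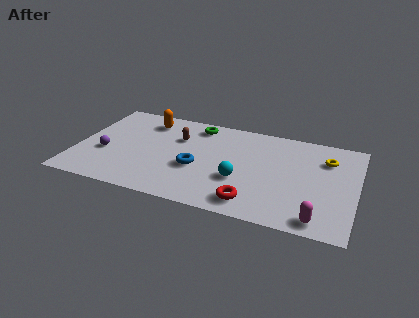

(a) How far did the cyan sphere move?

0.7

The cyan sphere moved from about (8.6, 2.6) to (7.9, 2.7), a distance of √(0.7² + 0.1²) ≈ 0.7.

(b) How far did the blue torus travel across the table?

3.3

The blue torus was near (8.1, 5.4) before and (5.8, 3.0) after, so it travelled √(2.3² + 2.4²) ≈ 3.3 units.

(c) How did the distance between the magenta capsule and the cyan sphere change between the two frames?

+1.6

The distance was about 2.6 in the first image and 4.2 in the second, so they moved 1.6 units further apart.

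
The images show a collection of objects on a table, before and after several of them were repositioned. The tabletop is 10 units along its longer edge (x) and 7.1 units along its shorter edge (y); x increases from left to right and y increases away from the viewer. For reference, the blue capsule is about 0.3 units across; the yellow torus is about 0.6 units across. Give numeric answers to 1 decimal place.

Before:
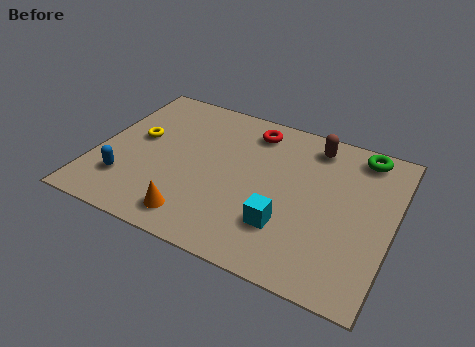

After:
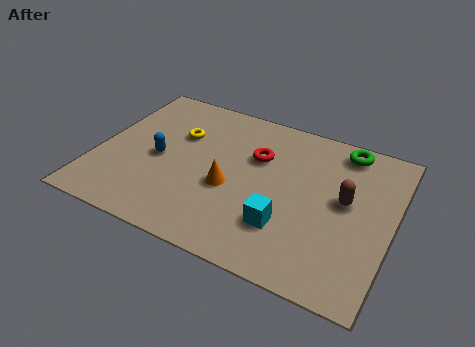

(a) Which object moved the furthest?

the brown capsule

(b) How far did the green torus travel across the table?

0.6

The green torus moved from about (8.7, 6.2) to (8.1, 6.2), a distance of √(0.6² + 0.0²) ≈ 0.6.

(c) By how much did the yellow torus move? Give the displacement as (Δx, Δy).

(1.3, 0.7)

The yellow torus started near (1.3, 4.0) and ended near (2.6, 4.7).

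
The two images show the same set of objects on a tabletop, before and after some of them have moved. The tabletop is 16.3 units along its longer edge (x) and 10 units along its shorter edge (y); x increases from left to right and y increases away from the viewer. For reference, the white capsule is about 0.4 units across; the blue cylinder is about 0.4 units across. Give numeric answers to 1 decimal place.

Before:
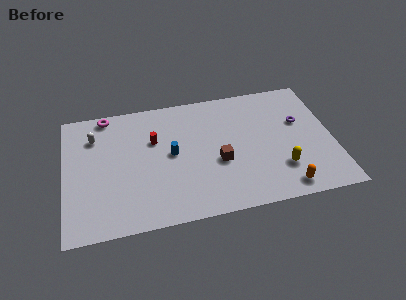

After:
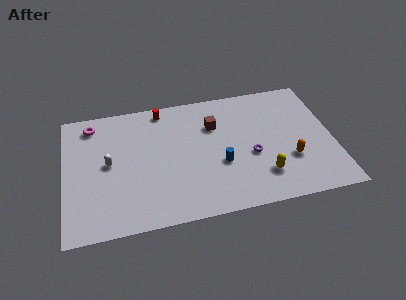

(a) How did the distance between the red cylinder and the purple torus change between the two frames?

-1.8

The distance was about 8.9 in the first image and 7.1 in the second, so they moved 1.8 units closer together.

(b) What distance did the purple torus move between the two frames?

3.7

The purple torus moved from about (14.4, 6.2) to (11.3, 4.1), a distance of √(3.1² + 2.1²) ≈ 3.7.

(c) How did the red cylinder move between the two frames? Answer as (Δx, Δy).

(0.6, 2.4)

From the two frames, the red cylinder sits at roughly (5.5, 6.5) before and (6.1, 8.9) after.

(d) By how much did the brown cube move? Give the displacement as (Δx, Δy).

(-0.1, 3.0)

The brown cube started near (9.3, 4.0) and ended near (9.2, 7.0).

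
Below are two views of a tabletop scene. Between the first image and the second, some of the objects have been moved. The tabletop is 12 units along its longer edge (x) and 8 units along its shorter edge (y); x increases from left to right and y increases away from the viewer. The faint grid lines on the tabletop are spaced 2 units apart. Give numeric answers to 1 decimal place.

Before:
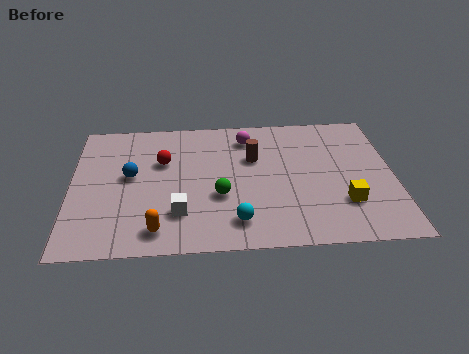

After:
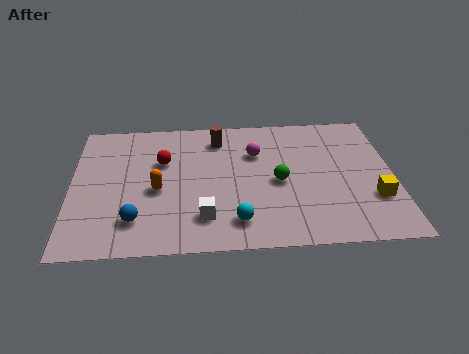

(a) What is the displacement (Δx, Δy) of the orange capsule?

(0.0, 2.3)

The orange capsule was at about (3.2, 1.2) and moved to about (3.2, 3.5).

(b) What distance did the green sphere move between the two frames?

2.3

The green sphere was near (5.5, 3.0) before and (7.7, 3.7) after, so it travelled √(2.2² + 0.7²) ≈ 2.3 units.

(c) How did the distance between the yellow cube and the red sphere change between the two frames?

+1.0

The distance was about 7.3 in the first image and 8.3 in the second, so they moved 1.0 units further apart.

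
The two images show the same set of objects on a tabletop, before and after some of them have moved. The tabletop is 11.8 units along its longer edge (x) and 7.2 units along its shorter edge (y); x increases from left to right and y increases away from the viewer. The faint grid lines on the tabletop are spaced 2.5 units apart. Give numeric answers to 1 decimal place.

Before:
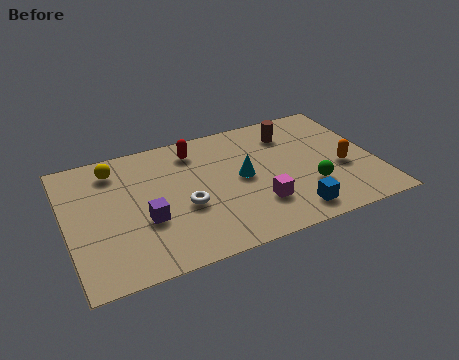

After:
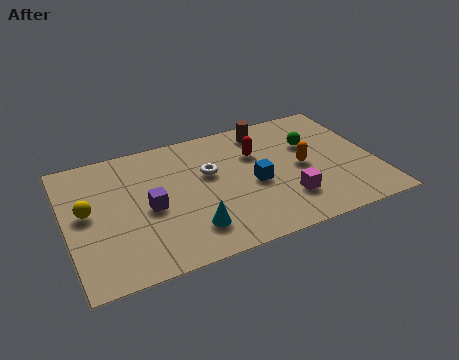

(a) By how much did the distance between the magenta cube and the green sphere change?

+1.1

Before: roughly 2.0 units apart; after: 3.1. That's 1.1 units further apart.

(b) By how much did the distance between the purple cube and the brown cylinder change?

-1.0

The distance was about 6.6 in the first image and 5.6 in the second, so they moved 1.0 units closer together.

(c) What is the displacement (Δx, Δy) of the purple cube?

(0.2, 0.6)

The purple cube started near (2.9, 2.7) and ended near (3.1, 3.3).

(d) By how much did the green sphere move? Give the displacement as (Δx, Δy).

(0.4, 2.5)

The green sphere was at about (9.1, 2.2) and moved to about (9.5, 4.7).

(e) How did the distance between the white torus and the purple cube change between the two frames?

+1.1

They were about 1.5 units apart before and 2.6 after — 1.1 units further apart.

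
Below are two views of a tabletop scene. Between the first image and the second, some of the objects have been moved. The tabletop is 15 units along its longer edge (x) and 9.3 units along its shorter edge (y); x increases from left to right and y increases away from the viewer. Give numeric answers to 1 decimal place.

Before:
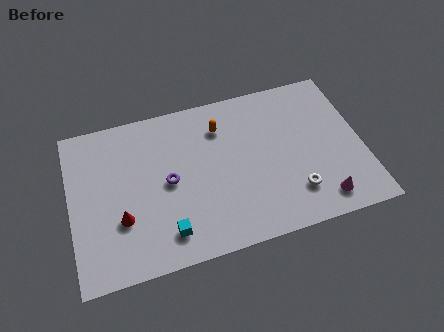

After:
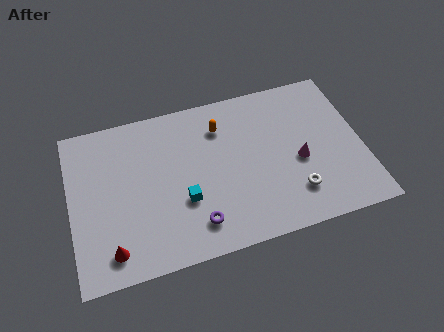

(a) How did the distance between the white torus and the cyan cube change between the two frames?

-0.9

The distance was about 6.6 in the first image and 5.7 in the second, so they moved 0.9 units closer together.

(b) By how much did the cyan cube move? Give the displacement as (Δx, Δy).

(1.0, 1.6)

The cyan cube was at about (4.7, 1.7) and moved to about (5.7, 3.3).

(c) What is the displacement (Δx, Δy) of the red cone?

(-0.6, -1.6)

The red cone was at about (2.5, 3.1) and moved to about (1.9, 1.5).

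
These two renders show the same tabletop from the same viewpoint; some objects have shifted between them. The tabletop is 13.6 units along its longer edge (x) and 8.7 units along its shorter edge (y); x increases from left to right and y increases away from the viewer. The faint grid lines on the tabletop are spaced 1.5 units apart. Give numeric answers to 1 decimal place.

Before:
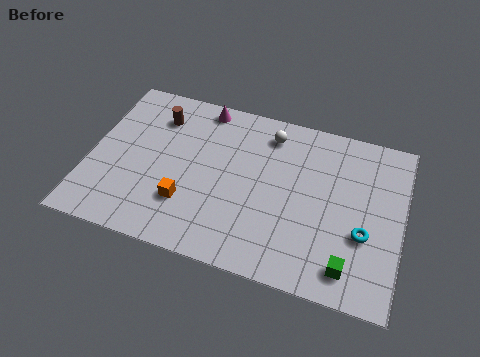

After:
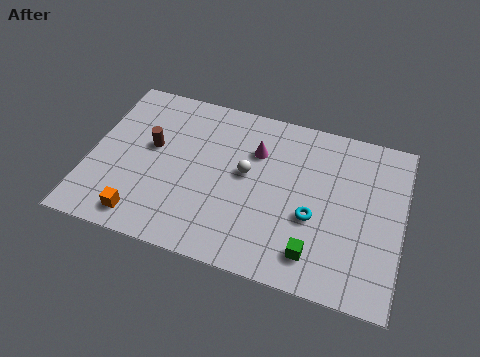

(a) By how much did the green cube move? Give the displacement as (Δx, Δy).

(-1.5, 0.2)

The green cube was at about (11.5, 1.4) and moved to about (10.0, 1.6).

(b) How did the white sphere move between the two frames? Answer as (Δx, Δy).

(-0.8, -2.4)

The white sphere was at about (7.6, 7.2) and moved to about (6.8, 4.8).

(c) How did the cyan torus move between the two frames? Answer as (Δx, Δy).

(-2.2, 0.2)

The cyan torus started near (12.0, 3.2) and ended near (9.8, 3.4).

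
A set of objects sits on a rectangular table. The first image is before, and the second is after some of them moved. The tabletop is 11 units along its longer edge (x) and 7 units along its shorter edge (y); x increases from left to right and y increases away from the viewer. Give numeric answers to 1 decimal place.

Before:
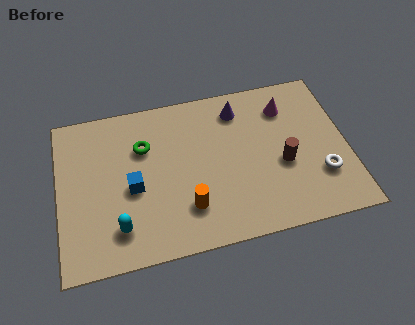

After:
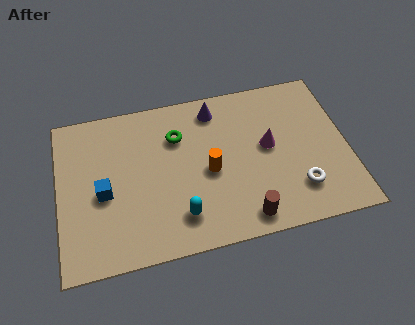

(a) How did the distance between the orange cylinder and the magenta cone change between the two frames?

-3.0

They were about 5.4 units apart before and 2.4 after — 3.0 units closer together.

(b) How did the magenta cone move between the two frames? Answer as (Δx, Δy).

(-0.8, -1.6)

From the two frames, the magenta cone sits at roughly (8.8, 5.4) before and (8.0, 3.8) after.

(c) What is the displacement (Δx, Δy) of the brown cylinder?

(-1.6, -2.0)

The brown cylinder started near (8.5, 2.9) and ended near (6.9, 0.9).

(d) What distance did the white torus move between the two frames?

1.0

The white torus moved from about (9.9, 2.1) to (9.0, 1.7), a distance of √(0.9² + 0.4²) ≈ 1.0.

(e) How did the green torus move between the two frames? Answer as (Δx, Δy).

(1.3, 0.2)

The green torus started near (3.3, 4.8) and ended near (4.6, 5.0).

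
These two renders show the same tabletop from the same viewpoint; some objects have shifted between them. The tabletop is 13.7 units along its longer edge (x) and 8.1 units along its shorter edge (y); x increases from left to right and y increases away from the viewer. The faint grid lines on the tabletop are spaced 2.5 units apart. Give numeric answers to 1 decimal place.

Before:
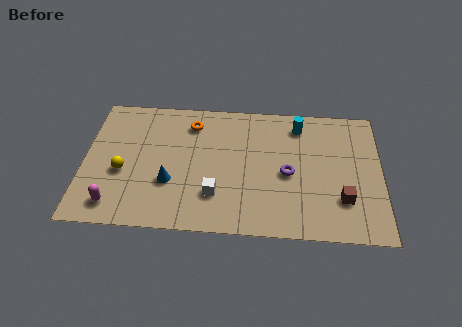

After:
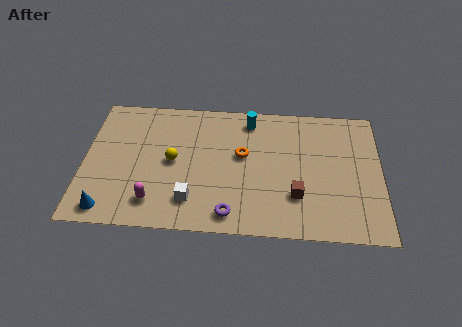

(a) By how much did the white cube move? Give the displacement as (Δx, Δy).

(-1.1, -0.4)

The white cube was at about (6.1, 2.2) and moved to about (5.0, 1.8).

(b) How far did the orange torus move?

3.0

From (4.9, 6.5) to (7.3, 4.7), the orange torus covered √(2.4² + 1.8²) ≈ 3.0 units.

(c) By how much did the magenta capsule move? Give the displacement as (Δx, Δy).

(1.8, 0.3)

The magenta capsule was at about (1.5, 1.3) and moved to about (3.3, 1.6).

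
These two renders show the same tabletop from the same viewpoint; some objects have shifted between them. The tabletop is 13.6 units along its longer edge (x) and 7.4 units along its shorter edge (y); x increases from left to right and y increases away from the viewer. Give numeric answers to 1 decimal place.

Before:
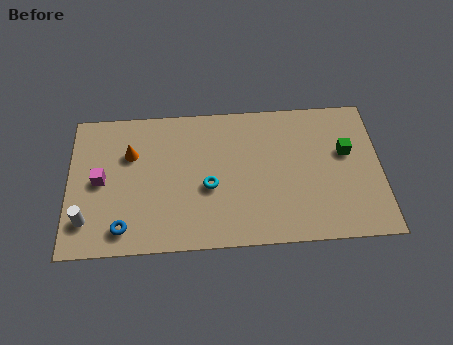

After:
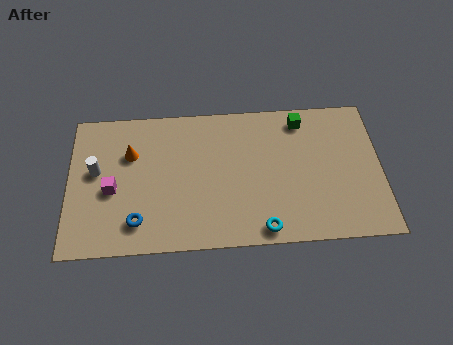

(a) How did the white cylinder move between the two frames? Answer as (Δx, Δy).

(0.4, 2.5)

From the two frames, the white cylinder sits at roughly (0.8, 1.7) before and (1.2, 4.2) after.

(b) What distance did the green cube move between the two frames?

2.6

The green cube was near (12.1, 4.5) before and (10.2, 6.3) after, so it travelled √(1.9² + 1.8²) ≈ 2.6 units.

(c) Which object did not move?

the orange cone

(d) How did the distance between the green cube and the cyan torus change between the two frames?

-0.4

The distance was about 6.2 in the first image and 5.8 in the second, so they moved 0.4 units closer together.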